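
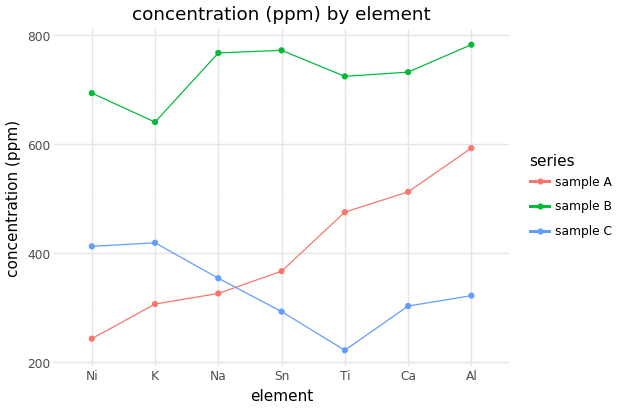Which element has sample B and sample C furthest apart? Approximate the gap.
Ti: sample B ≈ 700, sample C ≈ 200 → gap ≈ 500. Next-largest (Sn) is only ≈ 450.

Ti, ≈ 500 ppm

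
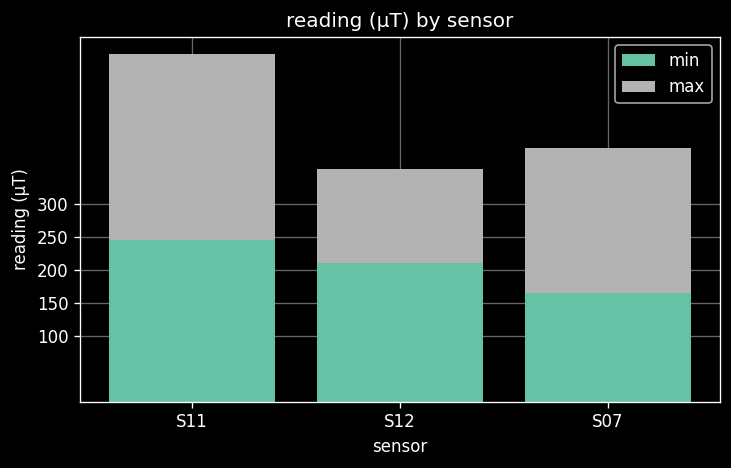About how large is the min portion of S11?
min top ≈ 250, bottom ≈ 0; segment ≈ 250.

≈ 250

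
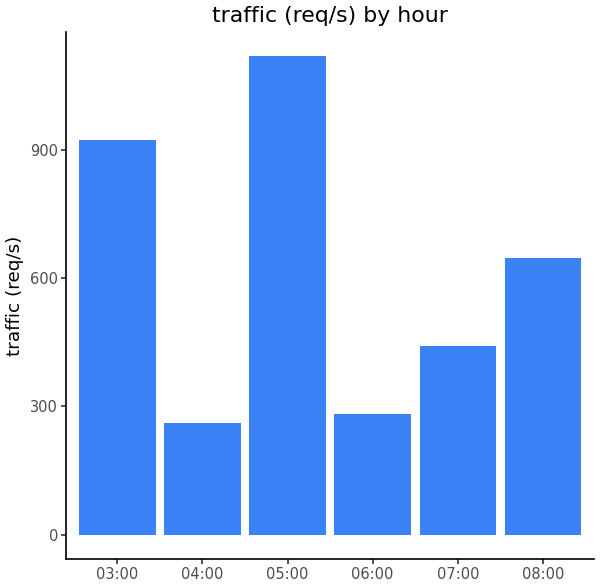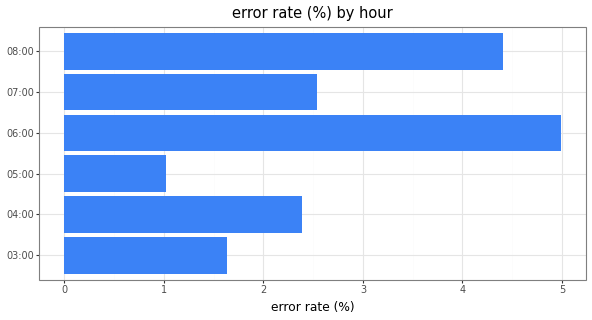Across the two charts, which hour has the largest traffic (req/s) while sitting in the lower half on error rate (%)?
05:00

Chart 2 median error rate (%) ≈ 2.5; below-median hours: 03:00, 04:00, 05:00. Among those, 05:00 has the highest traffic (req/s) (≈ 1200).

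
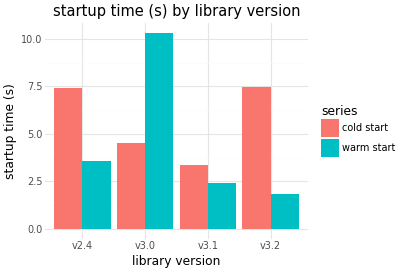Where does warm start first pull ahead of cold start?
v3.0

v2.4: warm start ≈ 4 vs cold start ≈ 7 (not yet); v3.0: warm start ≈ 10 vs cold start ≈ 5 (first crossover).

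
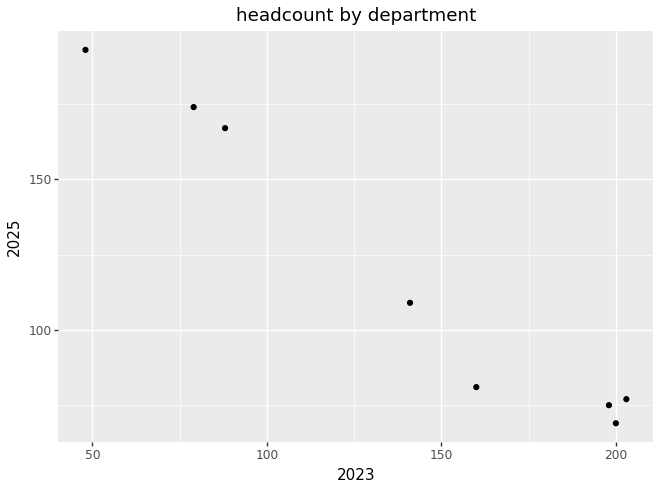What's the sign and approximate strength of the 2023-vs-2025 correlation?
Points are negatively correlated; strong (|r| ≈ 1.0).

negative, strong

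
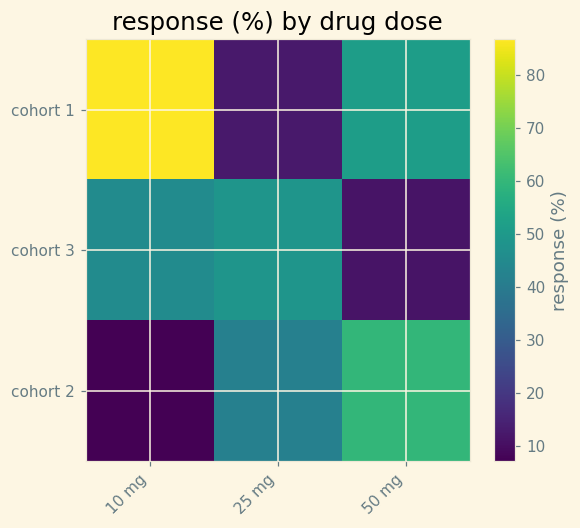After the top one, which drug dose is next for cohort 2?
25 mg

Top 3 for cohort 2: 50 mg ≈ 60, 25 mg ≈ 40, 10 mg ≈ 10.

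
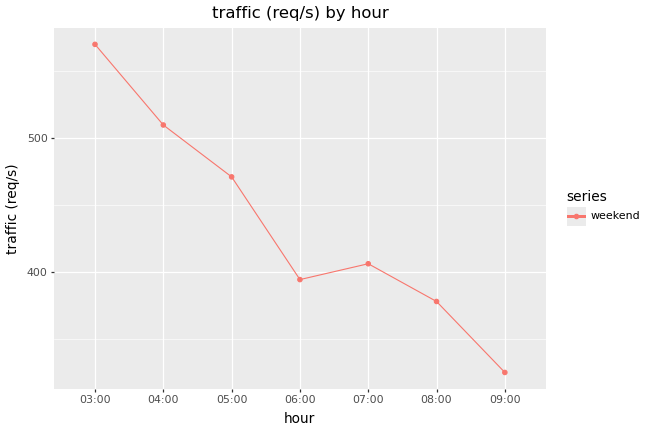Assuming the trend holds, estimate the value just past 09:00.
Last three: 400, 375, 325 → slope ≈ -37.5/step → next ≈ 287.5.

≈ 287.5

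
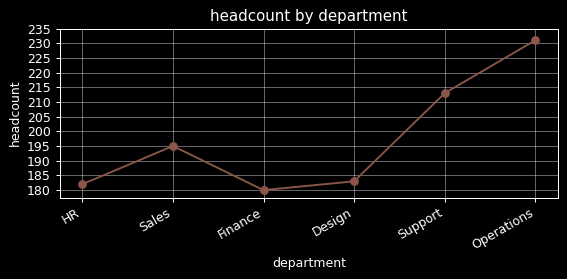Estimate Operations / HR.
Operations ≈ 230, HR ≈ 180; 230/180 ≈ 1.28.

≈ 1.28×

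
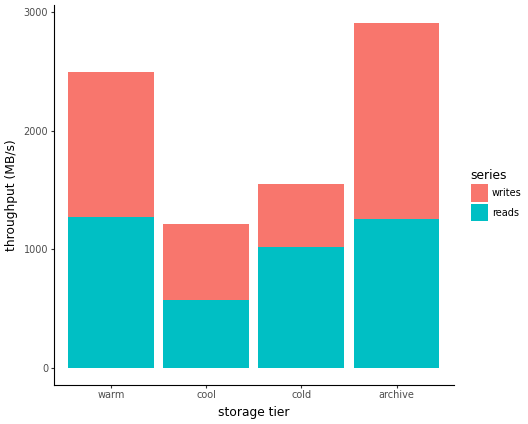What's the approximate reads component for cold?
reads top ≈ 1000, bottom ≈ 0; segment ≈ 1000.

≈ 1000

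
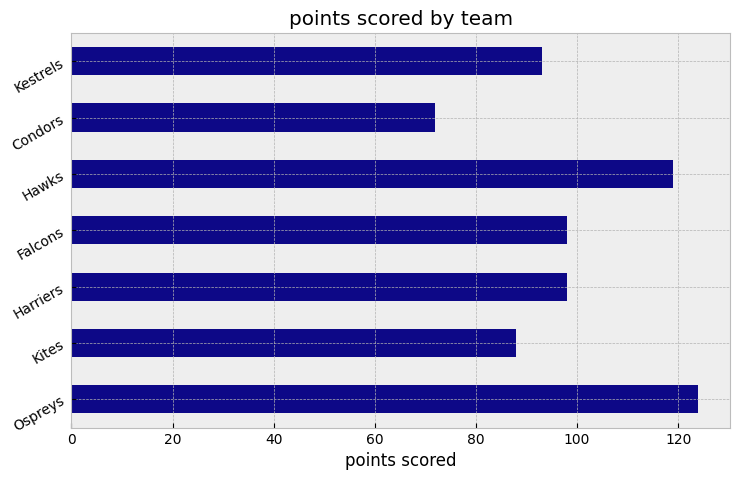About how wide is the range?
Max Ospreys ≈ 120, min Condors ≈ 80; range ≈ 40.

≈ 40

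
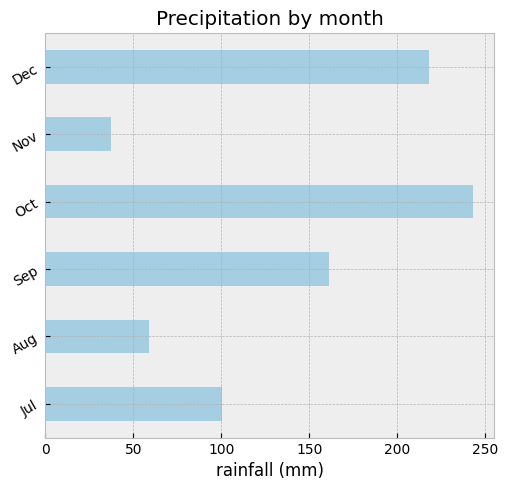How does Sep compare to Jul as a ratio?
Sep ≈ 150, Jul ≈ 100; 150/100 ≈ 1.5.

≈ 1.5×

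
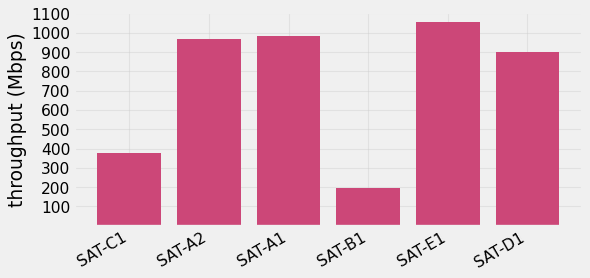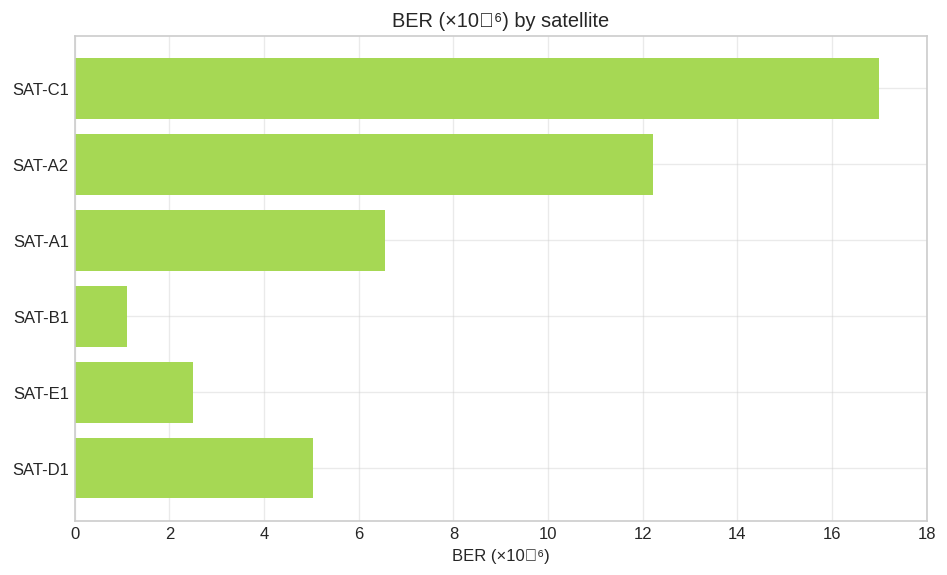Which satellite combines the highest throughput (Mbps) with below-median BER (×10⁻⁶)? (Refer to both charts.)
SAT-E1

Chart 2 median BER (×10⁻⁶) ≈ 6; below-median satellites: SAT-B1, SAT-E1, SAT-D1. Among those, SAT-E1 has the highest throughput (Mbps) (≈ 1100).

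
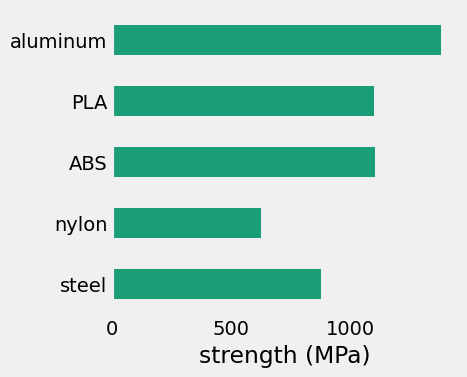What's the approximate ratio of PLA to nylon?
PLA ≈ 1000, nylon ≈ 600; 1000/600 ≈ 1.67.

≈ 1.67×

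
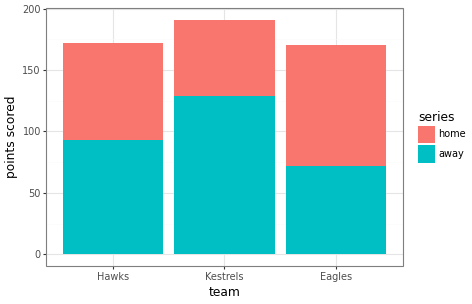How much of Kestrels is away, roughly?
away top ≈ 120, bottom ≈ 0; segment ≈ 120.

≈ 120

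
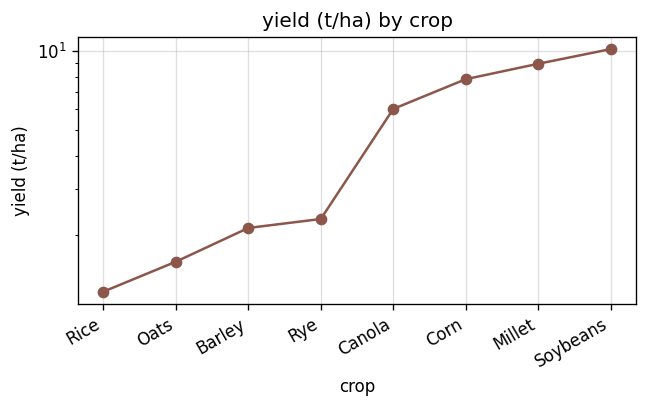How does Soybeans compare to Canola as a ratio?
≈ 1.67×

Soybeans ≈ 10, Canola ≈ 6; 10/6 ≈ 1.67.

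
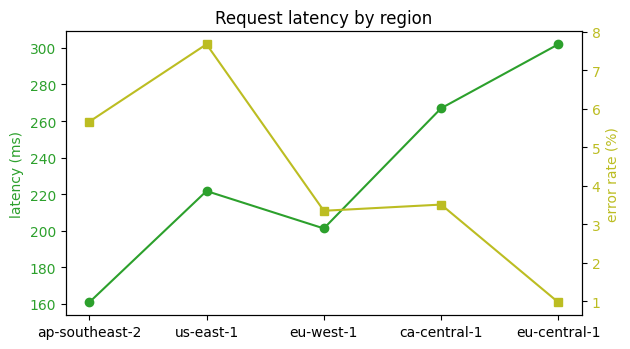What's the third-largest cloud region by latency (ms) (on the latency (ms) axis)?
us-east-1

Top 4 (on the latency (ms) axis): eu-central-1 ≈ 300, ca-central-1 ≈ 260, us-east-1 ≈ 220, eu-west-1 ≈ 200.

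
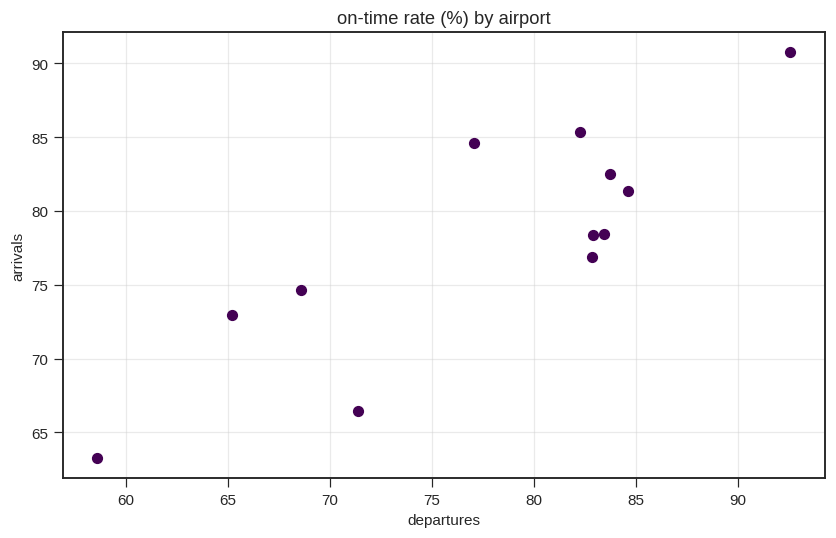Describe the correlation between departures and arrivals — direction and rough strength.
positive, strong

Points are positively correlated; strong (|r| ≈ 0.8).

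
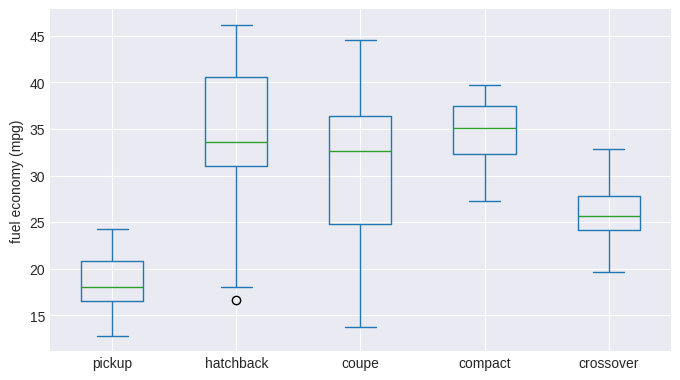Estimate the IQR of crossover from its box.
≈ 4

Q3 ≈ 28, Q1 ≈ 24; IQR ≈ 4.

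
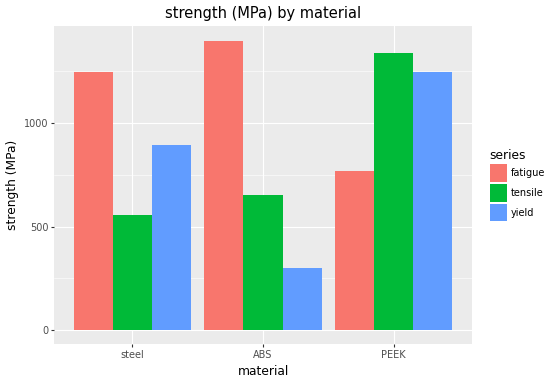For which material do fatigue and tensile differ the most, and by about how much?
ABS: fatigue ≈ 1400, tensile ≈ 600 → gap ≈ 800. Next-largest (steel) is only ≈ 600.

ABS, ≈ 800 MPa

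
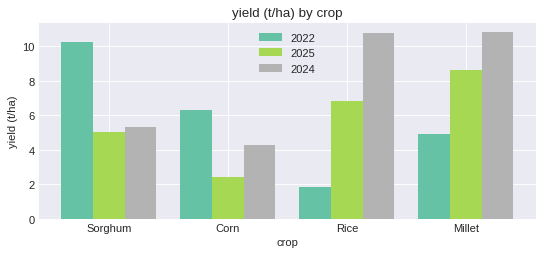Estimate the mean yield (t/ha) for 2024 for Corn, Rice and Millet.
(4 + 11 + 11) / 3 ≈ 9.

≈ 9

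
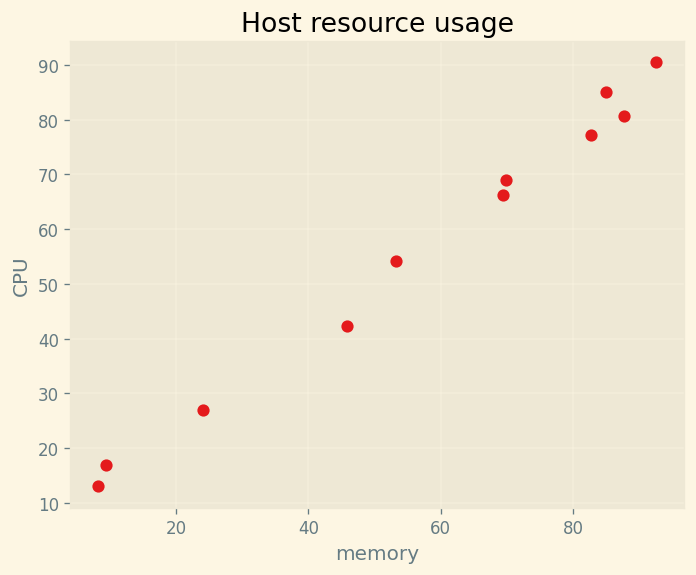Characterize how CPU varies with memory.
positive, strong

Points are positively correlated; strong (|r| ≈ 1.0).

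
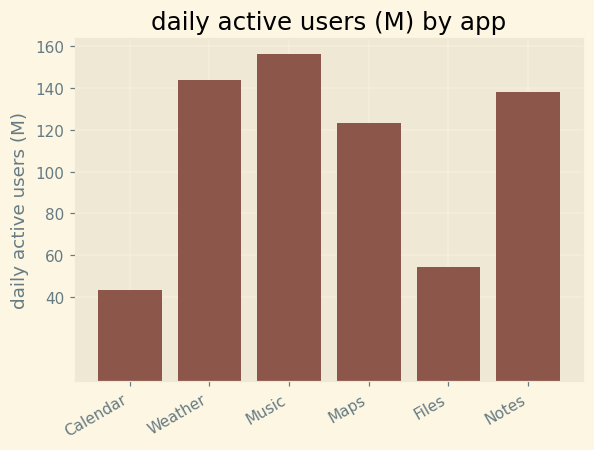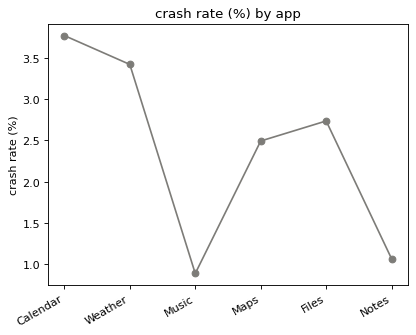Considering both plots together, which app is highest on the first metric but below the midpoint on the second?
Chart 2 median crash rate (%) ≈ 2.5; below-median apps: Music, Maps, Notes. Among those, Music has the highest daily active users (M) (≈ 160).

Music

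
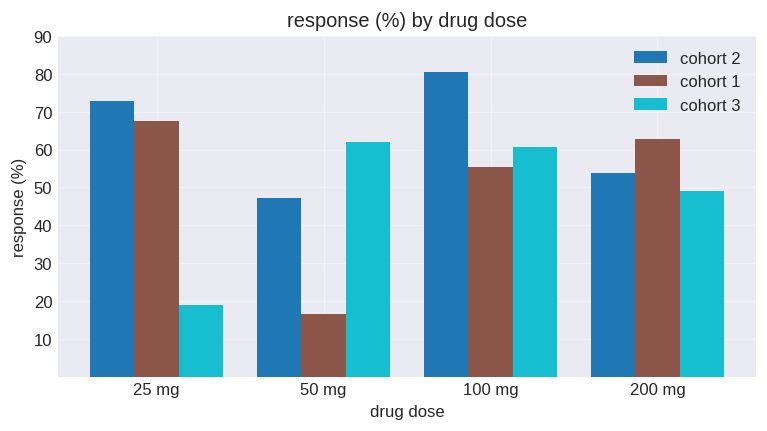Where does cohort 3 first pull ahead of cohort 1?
50 mg

25 mg: cohort 3 ≈ 20 vs cohort 1 ≈ 70 (not yet); 50 mg: cohort 3 ≈ 60 vs cohort 1 ≈ 20 (first crossover).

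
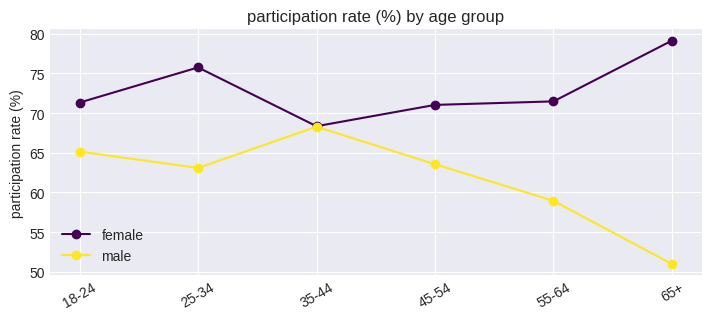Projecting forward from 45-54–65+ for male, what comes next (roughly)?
Last three: 65, 60, 50 → slope ≈ -7.5/step → next ≈ 42.5.

≈ 42.5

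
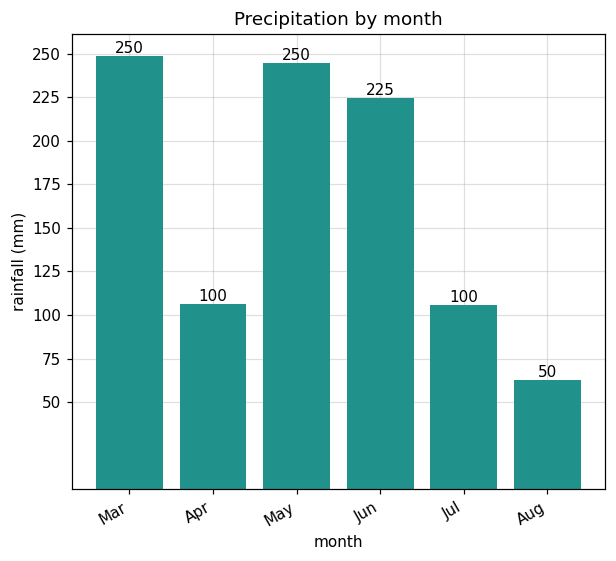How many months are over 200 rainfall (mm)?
3

Above 200: Mar, May, Jun.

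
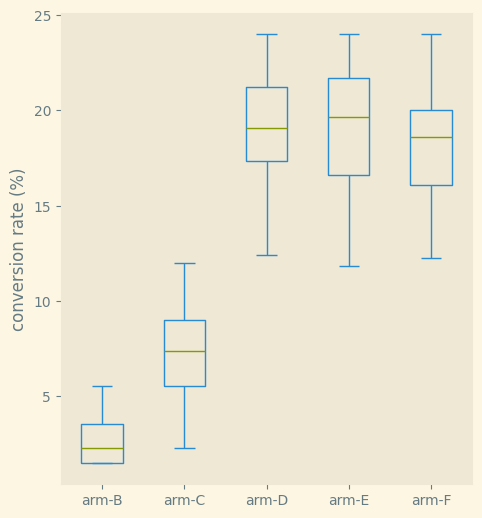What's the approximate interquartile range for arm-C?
≈ 4

Q3 ≈ 10, Q1 ≈ 6; IQR ≈ 4.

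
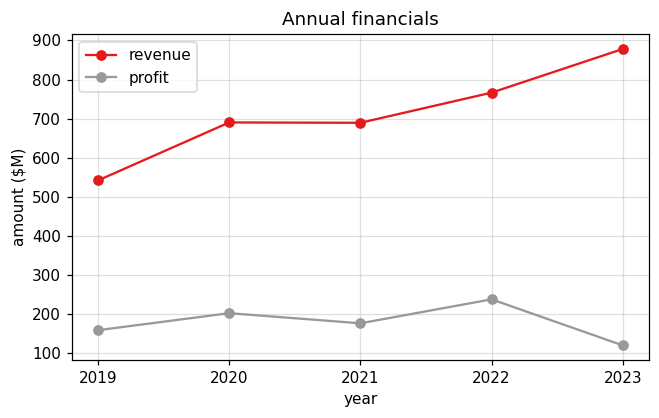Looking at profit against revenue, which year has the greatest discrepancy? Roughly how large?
2023, ≈ 800 $M

2023: profit ≈ 100, revenue ≈ 900 → gap ≈ 800. Next-largest (2022) is only ≈ 600.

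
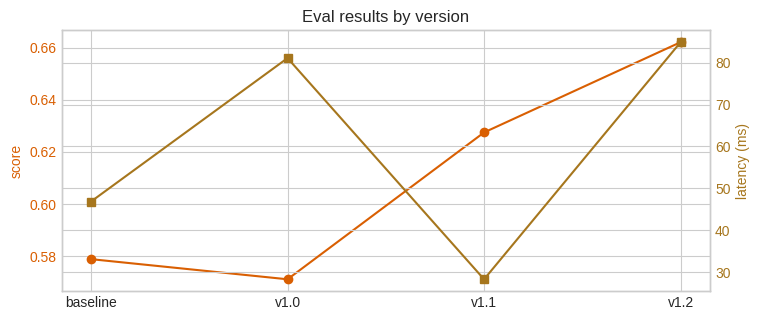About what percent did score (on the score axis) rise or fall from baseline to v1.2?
≈ +13.8%

baseline ≈ 0.58, v1.2 ≈ 0.66; (0.66 − 0.58) / 0.58 ≈ +13.8%.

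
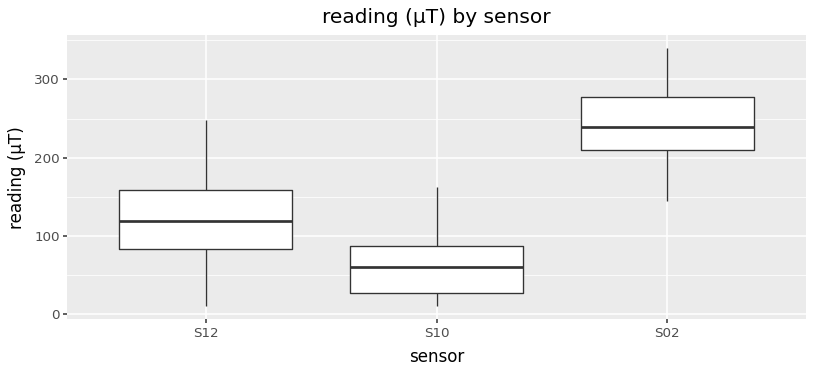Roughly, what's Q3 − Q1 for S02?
Q3 ≈ 280, Q1 ≈ 200; IQR ≈ 80.

≈ 80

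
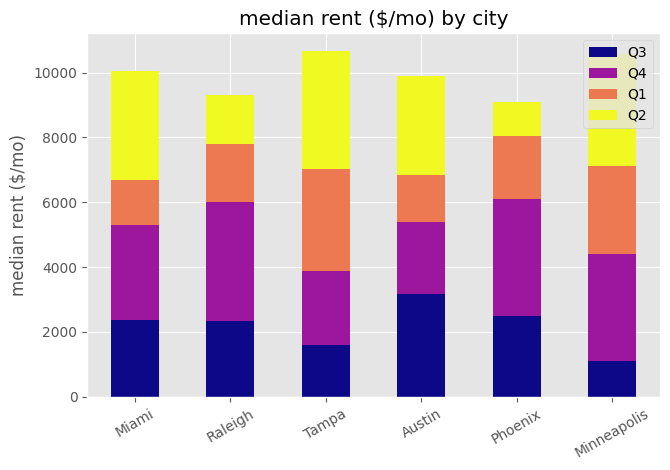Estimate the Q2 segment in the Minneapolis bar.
≈ 4000

Q2 top ≈ 11000, bottom ≈ 7000; segment ≈ 4000.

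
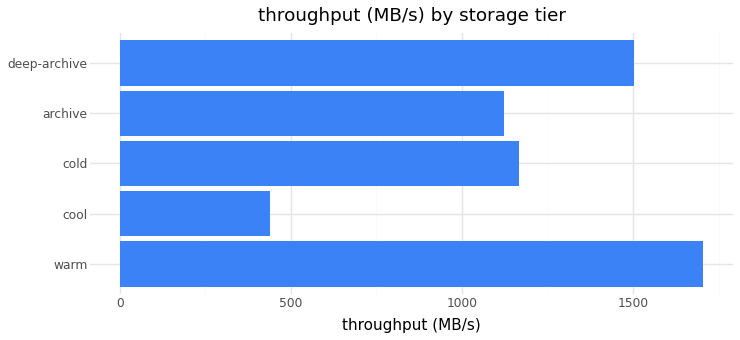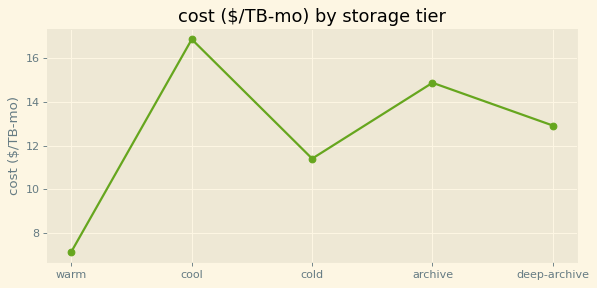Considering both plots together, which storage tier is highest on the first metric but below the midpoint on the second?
warm

Chart 2 median cost ($/TB-mo) ≈ 12; below-median storage tiers: warm, cold. Among those, warm has the highest throughput (MB/s) (≈ 1800).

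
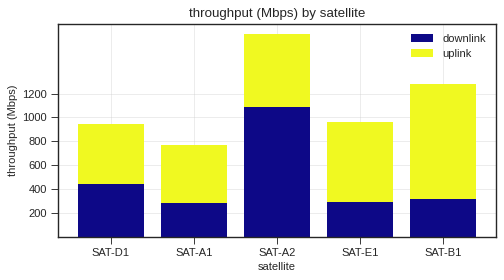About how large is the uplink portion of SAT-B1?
uplink top ≈ 1200, bottom ≈ 400; segment ≈ 800.

≈ 800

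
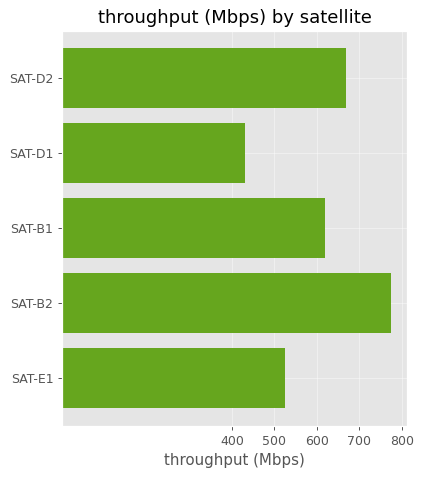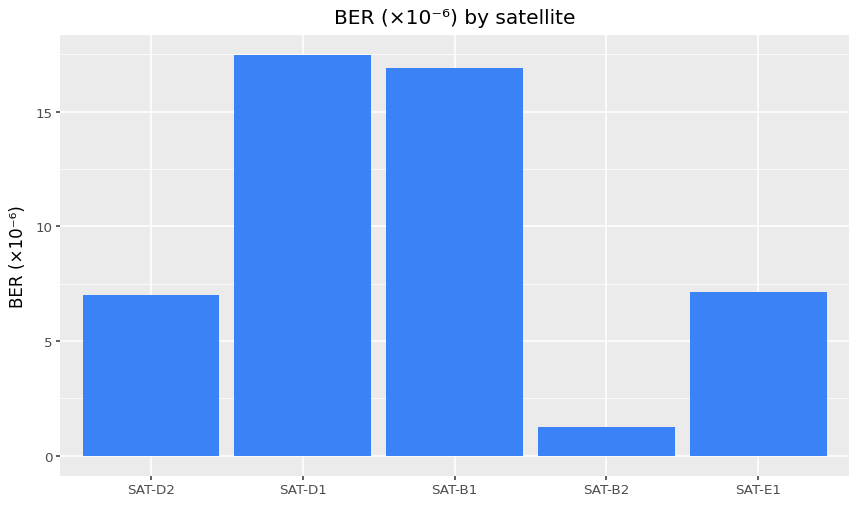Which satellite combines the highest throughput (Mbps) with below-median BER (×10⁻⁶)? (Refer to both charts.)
SAT-B2

Chart 2 median BER (×10⁻⁶) ≈ 8; below-median satellites: SAT-D2, SAT-B2. Among those, SAT-B2 has the highest throughput (Mbps) (≈ 800).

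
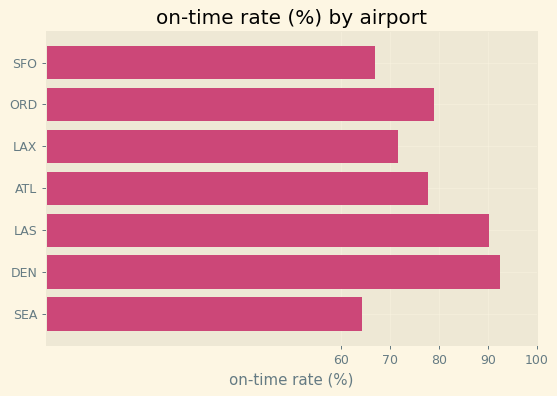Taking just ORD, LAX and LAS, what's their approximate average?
(80 + 70 + 90) / 3 ≈ 80.

≈ 80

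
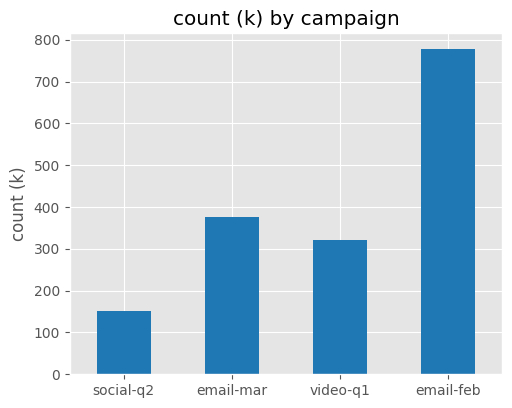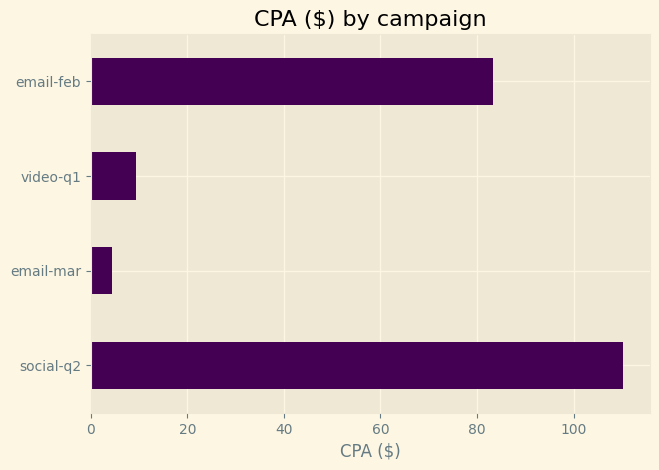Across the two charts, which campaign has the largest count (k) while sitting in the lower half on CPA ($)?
email-mar

Chart 2 median CPA ($) ≈ 40; below-median campaigns: email-mar, video-q1. Among those, email-mar has the highest count (k) (≈ 400).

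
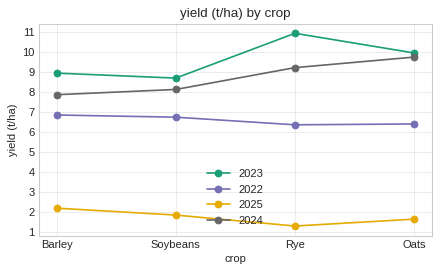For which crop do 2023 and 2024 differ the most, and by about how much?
Rye, ≈ 2 t/ha

Rye: 2023 ≈ 11, 2024 ≈ 9 → gap ≈ 2. Next-largest (Barley) is only ≈ 1.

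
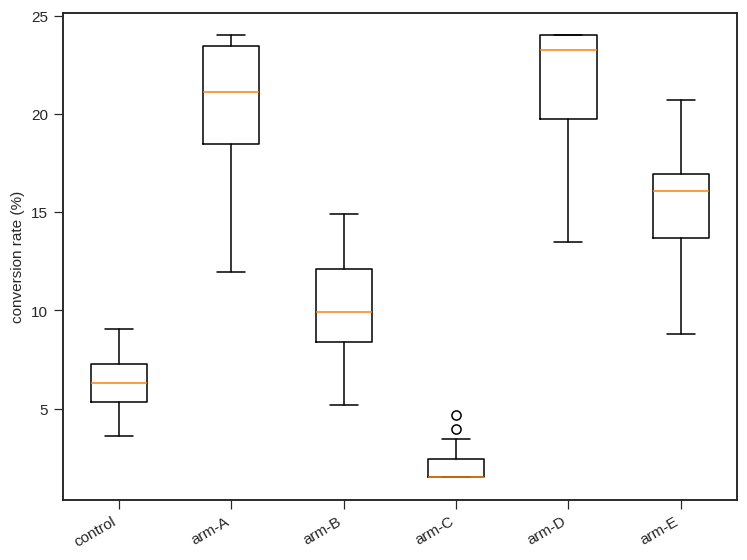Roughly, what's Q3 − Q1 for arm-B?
Q3 ≈ 12, Q1 ≈ 8; IQR ≈ 4.

≈ 4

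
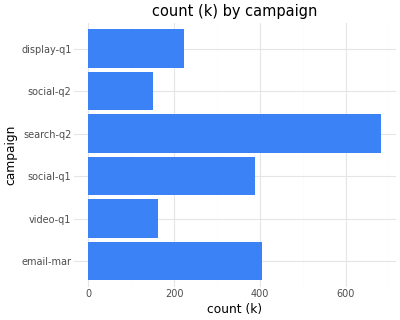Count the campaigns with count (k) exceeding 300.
Above 300: email-mar, social-q1, search-q2.

3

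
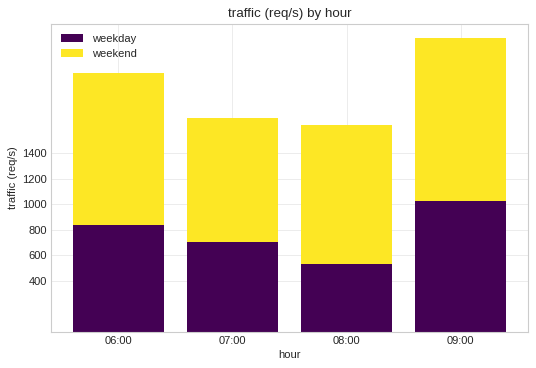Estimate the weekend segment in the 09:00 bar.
weekend top ≈ 2400, bottom ≈ 1000; segment ≈ 1400.

≈ 1400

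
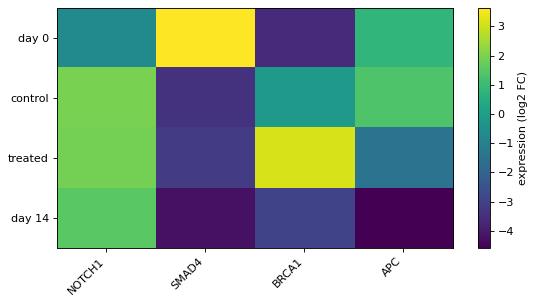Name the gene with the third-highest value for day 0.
Top 4 for day 0: SMAD4 ≈ 4, APC ≈ 1, NOTCH1 ≈ -1, BRCA1 ≈ -4.

NOTCH1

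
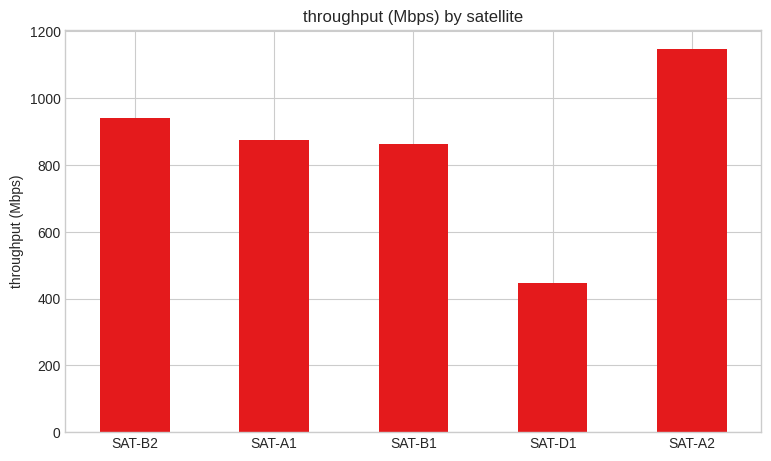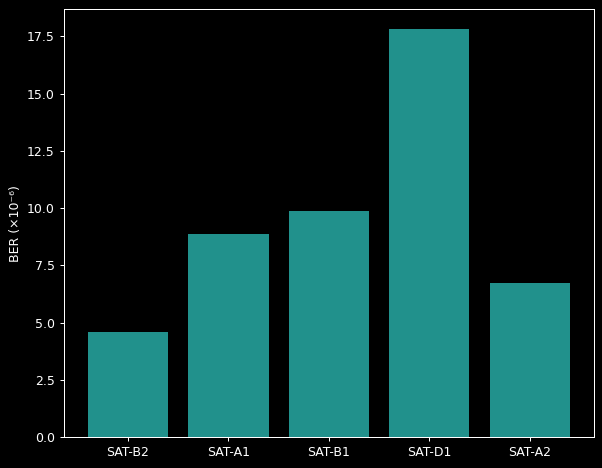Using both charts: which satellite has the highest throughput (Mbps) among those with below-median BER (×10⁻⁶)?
Chart 2 median BER (×10⁻⁶) ≈ 8; below-median satellites: SAT-B2, SAT-A2. Among those, SAT-A2 has the highest throughput (Mbps) (≈ 1200).

SAT-A2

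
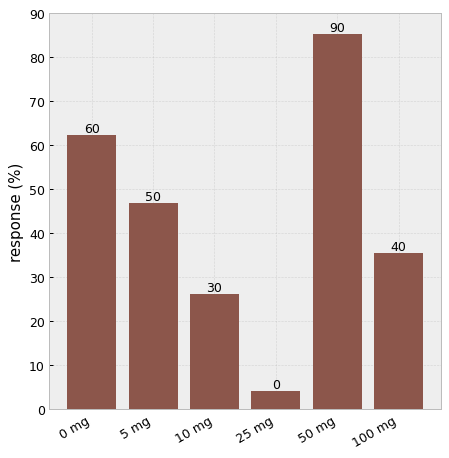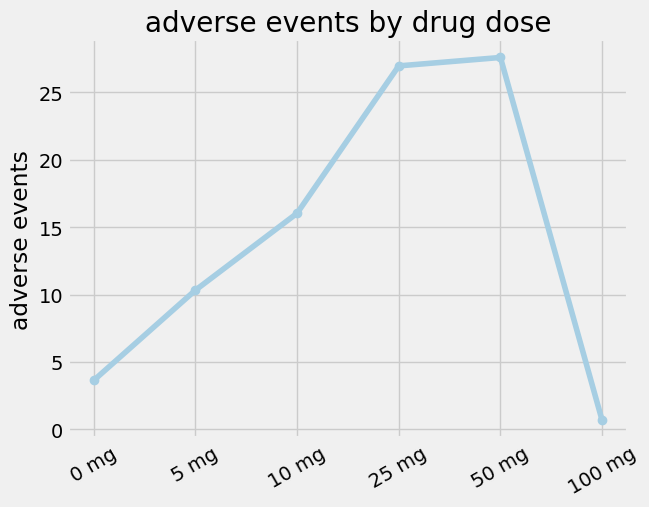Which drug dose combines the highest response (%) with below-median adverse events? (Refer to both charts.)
Chart 2 median adverse events ≈ 15; below-median drug doses: 0 mg, 5 mg, 100 mg. Among those, 0 mg has the highest response (%) (≈ 60).

0 mg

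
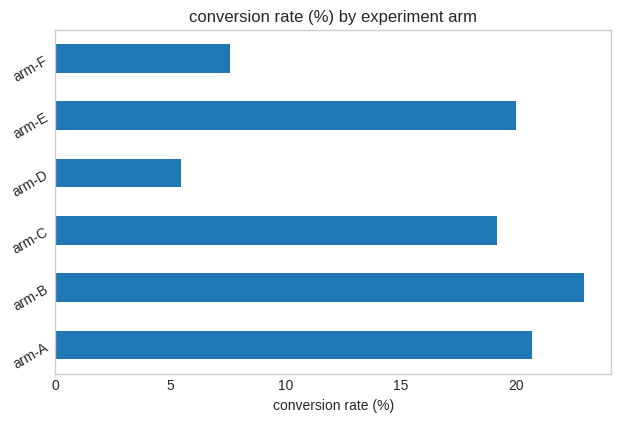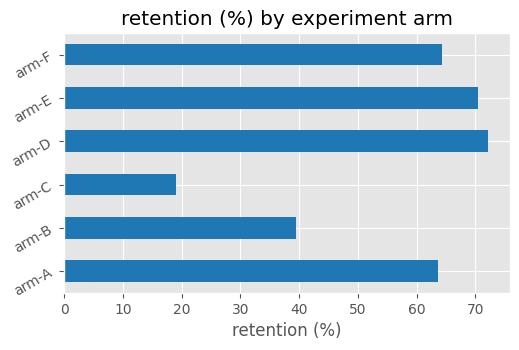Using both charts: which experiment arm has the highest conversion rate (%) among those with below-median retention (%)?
arm-B

Chart 2 median retention (%) ≈ 60; below-median experiment arms: arm-A, arm-B, arm-C. Among those, arm-B has the highest conversion rate (%) (≈ 25).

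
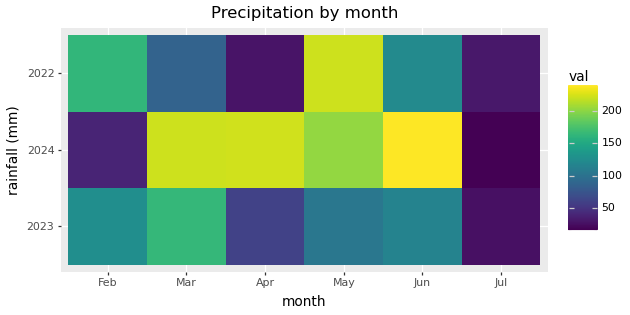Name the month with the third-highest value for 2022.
Jun

Top 4 for 2022: May ≈ 220, Feb ≈ 160, Jun ≈ 120, Mar ≈ 80.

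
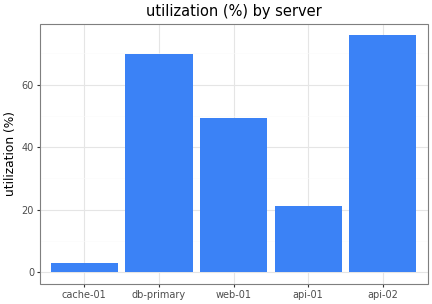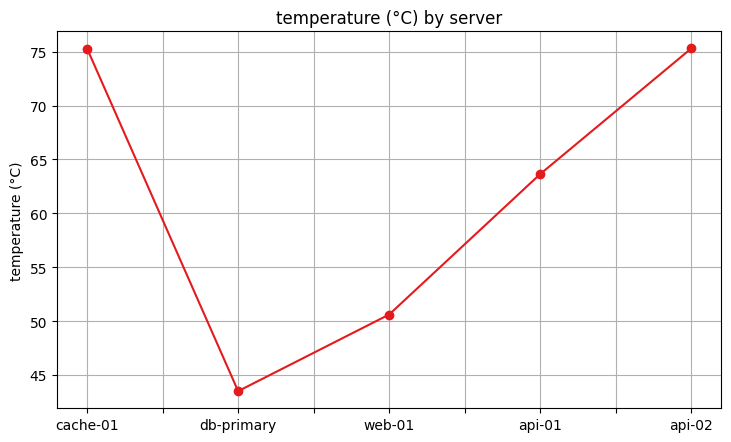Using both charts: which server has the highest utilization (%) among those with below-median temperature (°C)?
db-primary

Chart 2 median temperature (°C) ≈ 60; below-median servers: db-primary, web-01. Among those, db-primary has the highest utilization (%) (≈ 70).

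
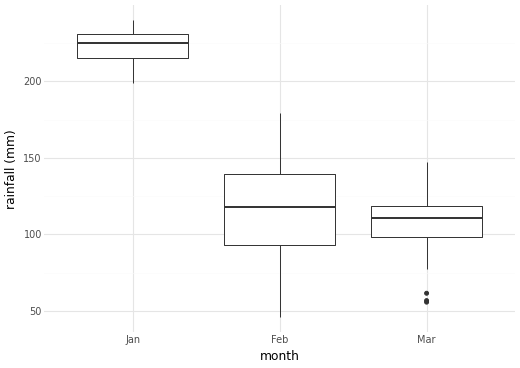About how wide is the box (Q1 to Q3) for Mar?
≈ 20

Q3 ≈ 120, Q1 ≈ 100; IQR ≈ 20.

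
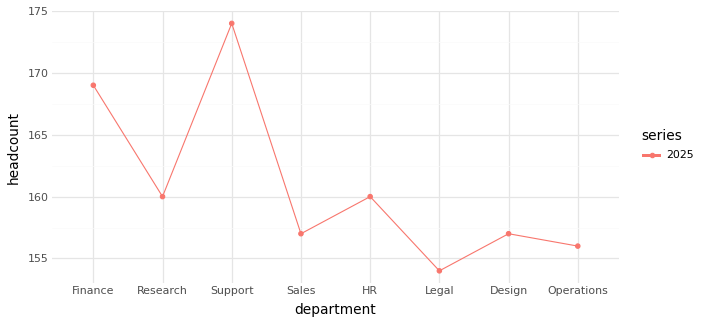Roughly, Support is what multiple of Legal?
≈ 1.13×

Support ≈ 174, Legal ≈ 154; 174/154 ≈ 1.13.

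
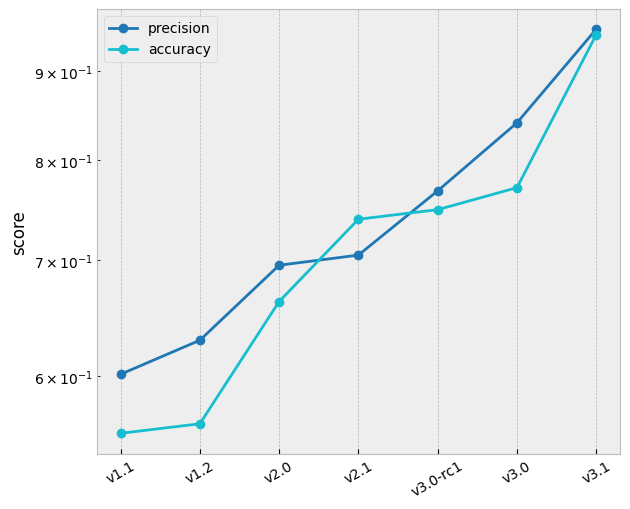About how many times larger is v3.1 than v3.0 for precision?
≈ 1.12×

v3.1 ≈ 0.95, v3.0 ≈ 0.85; 0.95/0.85 ≈ 1.12.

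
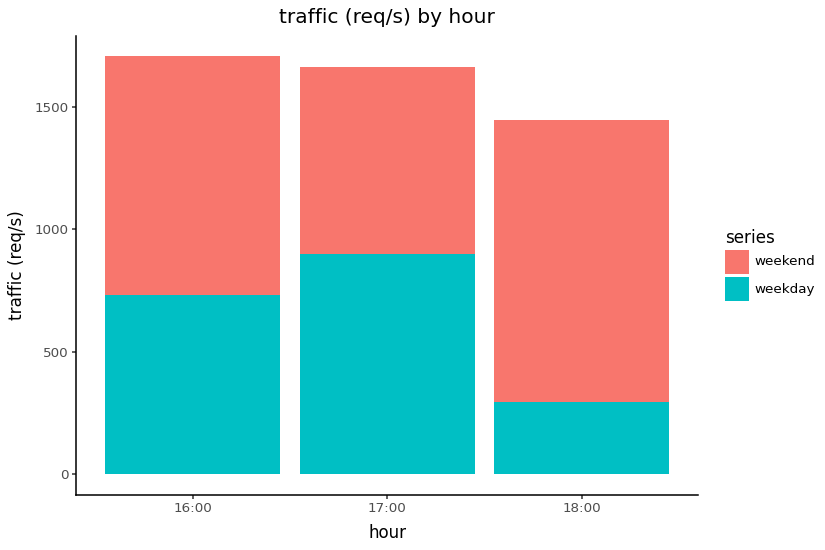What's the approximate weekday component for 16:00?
weekday top ≈ 800, bottom ≈ 0; segment ≈ 800.

≈ 800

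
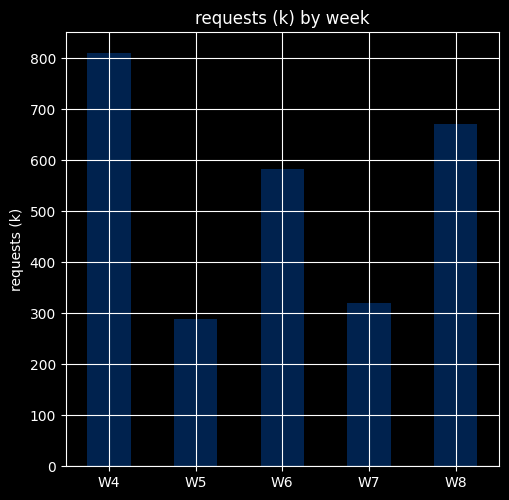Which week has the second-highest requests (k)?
Top 3: W4 ≈ 800, W8 ≈ 700, W6 ≈ 600.

W8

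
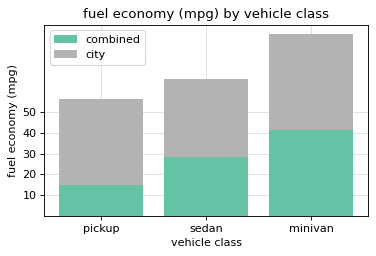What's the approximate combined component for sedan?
combined top ≈ 30, bottom ≈ 0; segment ≈ 30.

≈ 30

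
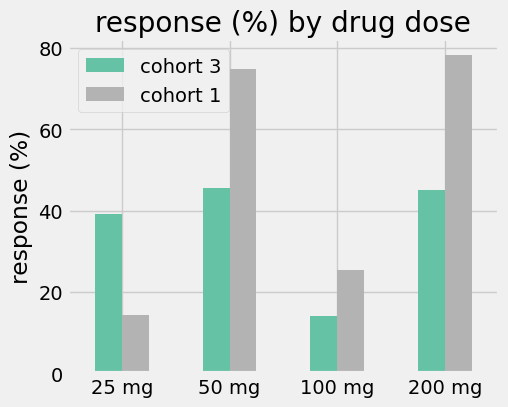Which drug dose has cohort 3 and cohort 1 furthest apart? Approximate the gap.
200 mg, ≈ 30 %

200 mg: cohort 3 ≈ 50, cohort 1 ≈ 80 → gap ≈ 30. Next-largest (50 mg) is only ≈ 20.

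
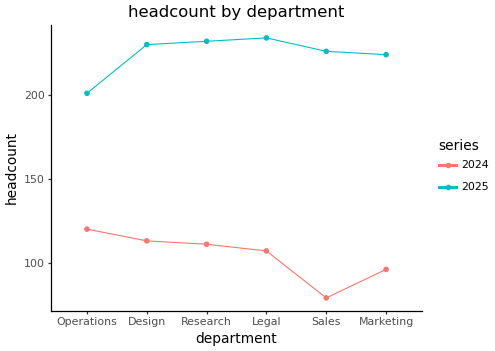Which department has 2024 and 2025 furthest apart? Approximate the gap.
Sales: 2024 ≈ 80, 2025 ≈ 220 → gap ≈ 140. Next-largest (Marketing) is only ≈ 120.

Sales, ≈ 140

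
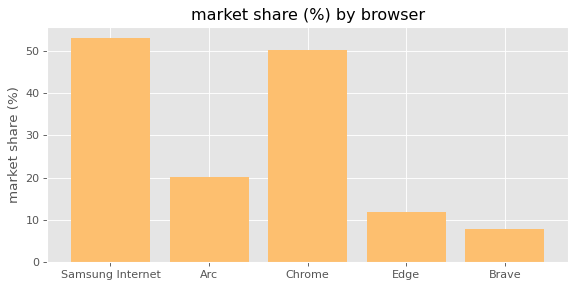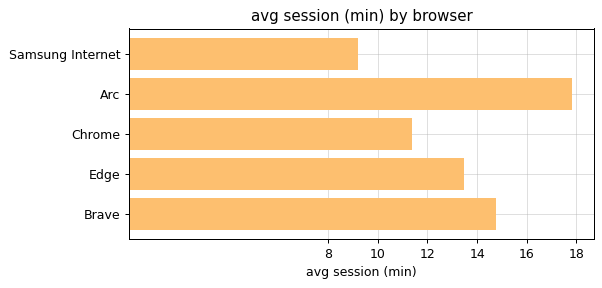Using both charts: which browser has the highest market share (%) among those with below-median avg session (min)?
Chart 2 median avg session (min) ≈ 14; below-median browsers: Samsung Internet, Chrome. Among those, Samsung Internet has the highest market share (%) (≈ 55).

Samsung Internet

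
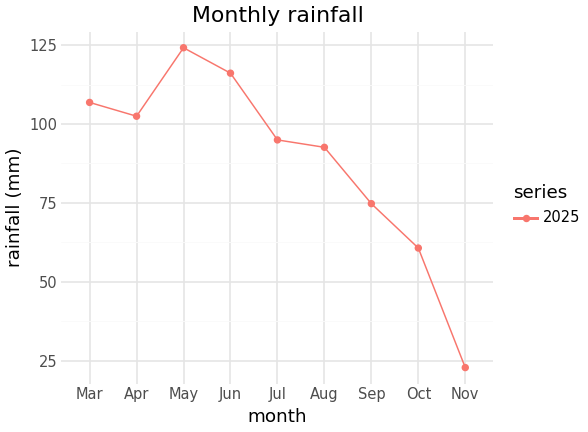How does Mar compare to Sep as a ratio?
≈ 1.57×

Mar ≈ 110, Sep ≈ 70; 110/70 ≈ 1.57.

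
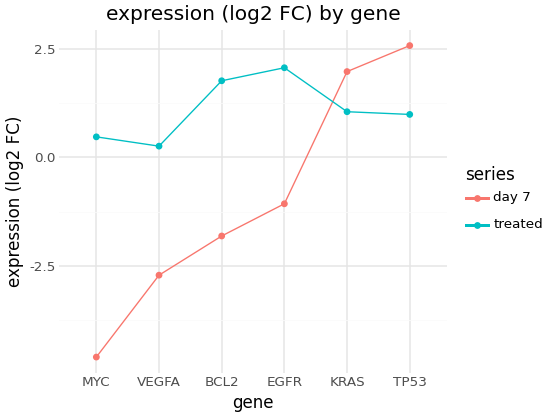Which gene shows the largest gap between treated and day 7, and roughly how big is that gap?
MYC, ≈ 5 log2 FC

MYC: treated ≈ 0, day 7 ≈ -5 → gap ≈ 5. Next-largest (BCL2) is only ≈ 4.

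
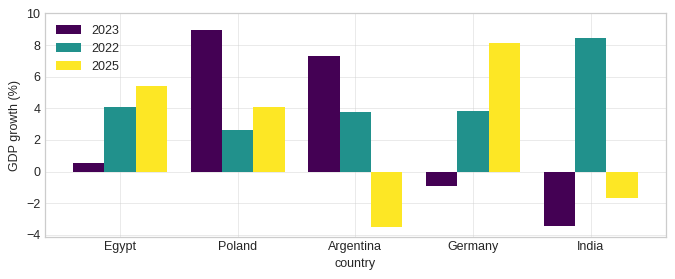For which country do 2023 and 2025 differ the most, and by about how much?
Argentina, ≈ 12 %

Argentina: 2023 ≈ 8, 2025 ≈ -4 → gap ≈ 12. Next-largest (Germany) is only ≈ 8.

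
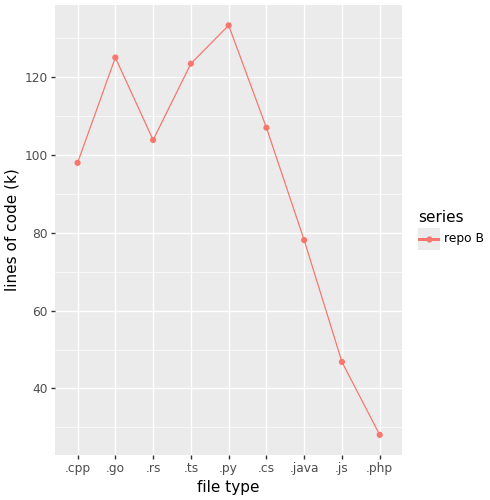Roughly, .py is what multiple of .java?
.py ≈ 130, .java ≈ 80; 130/80 ≈ 1.62.

≈ 1.62×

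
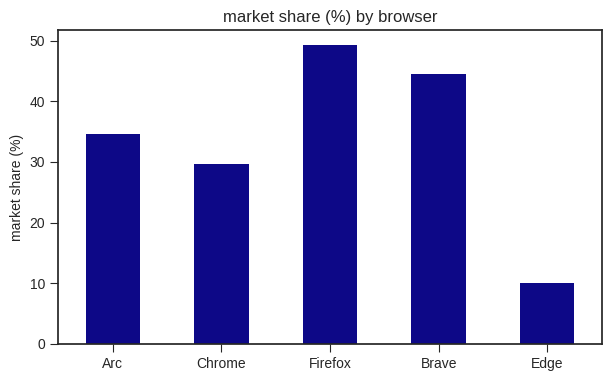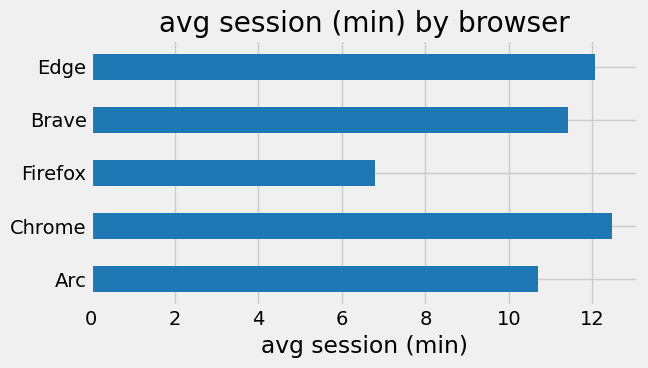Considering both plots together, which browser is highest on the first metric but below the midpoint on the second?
Firefox

Chart 2 median avg session (min) ≈ 12; below-median browsers: Arc, Firefox. Among those, Firefox has the highest market share (%) (≈ 50).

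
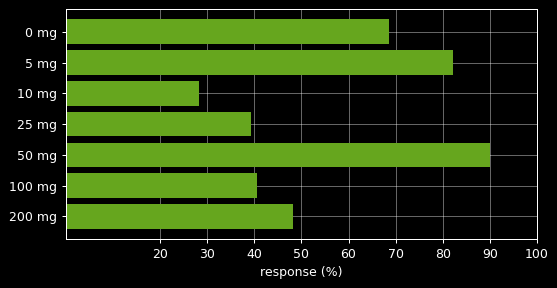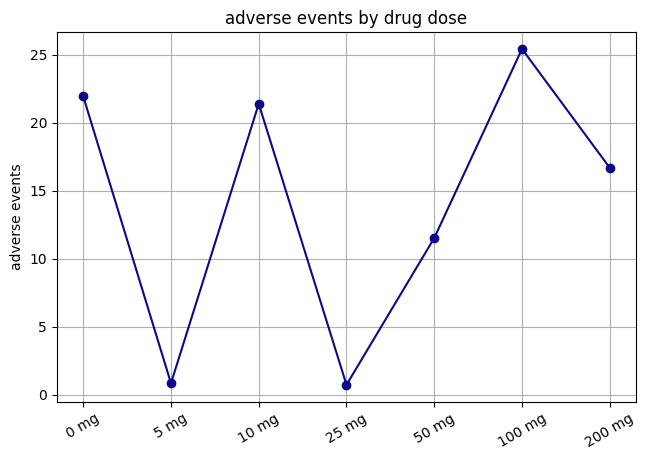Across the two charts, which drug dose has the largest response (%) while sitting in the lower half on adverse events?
50 mg

Chart 2 median adverse events ≈ 15; below-median drug doses: 5 mg, 25 mg, 50 mg. Among those, 50 mg has the highest response (%) (≈ 90).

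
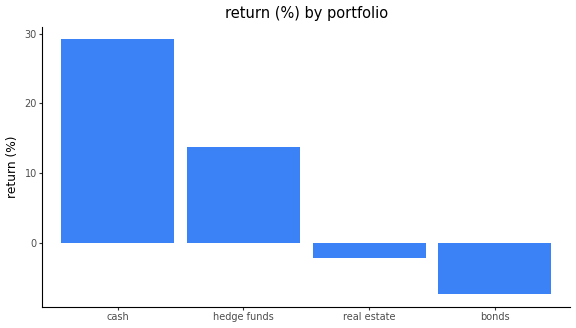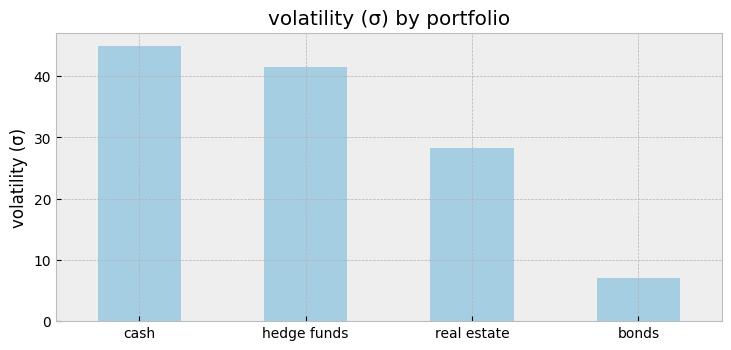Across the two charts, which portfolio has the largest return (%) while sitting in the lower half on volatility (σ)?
real estate

Chart 2 median volatility (σ) ≈ 35; below-median portfolios: real estate, bonds. Among those, real estate has the highest return (%) (≈ 0).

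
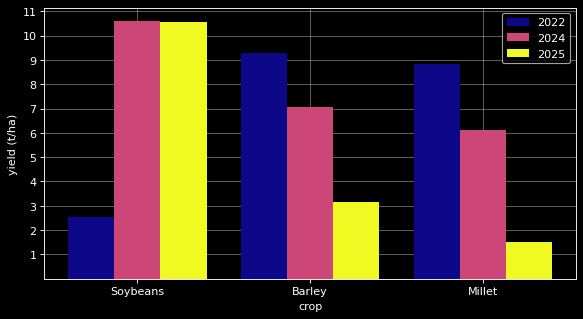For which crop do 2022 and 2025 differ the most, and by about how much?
Soybeans: 2022 ≈ 3, 2025 ≈ 11 → gap ≈ 8. Next-largest (Millet) is only ≈ 7.

Soybeans, ≈ 8 t/ha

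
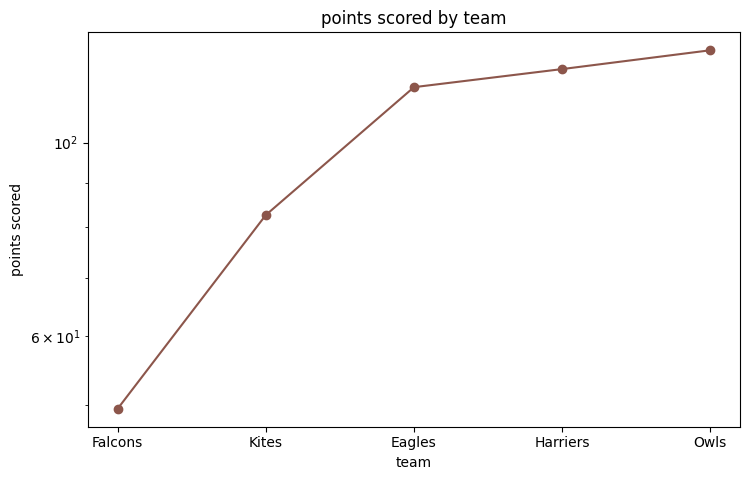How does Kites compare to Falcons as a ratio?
Kites ≈ 80, Falcons ≈ 50; 80/50 ≈ 1.6.

≈ 1.6×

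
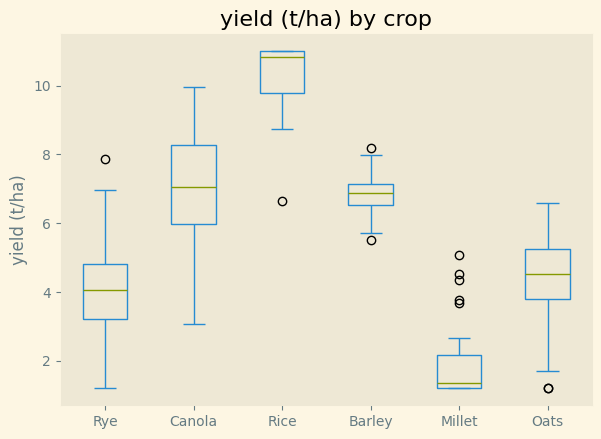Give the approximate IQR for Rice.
≈ 1

Q3 ≈ 11, Q1 ≈ 10; IQR ≈ 1.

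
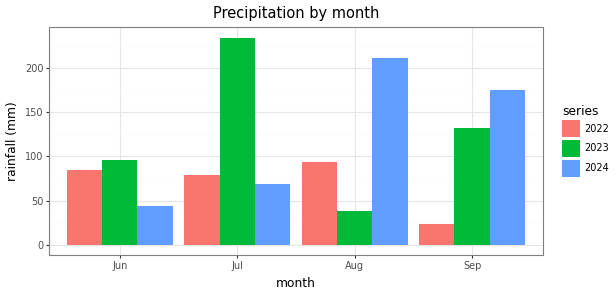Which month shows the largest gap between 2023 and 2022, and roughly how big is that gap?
Jul: 2023 ≈ 240, 2022 ≈ 80 → gap ≈ 160. Next-largest (Sep) is only ≈ 120.

Jul, ≈ 160 mm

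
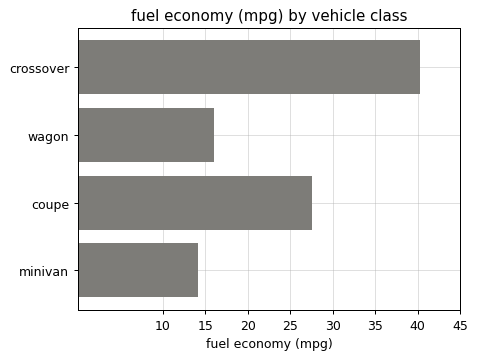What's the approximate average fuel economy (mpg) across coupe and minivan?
(30 + 15) / 2 ≈ 22.

≈ 22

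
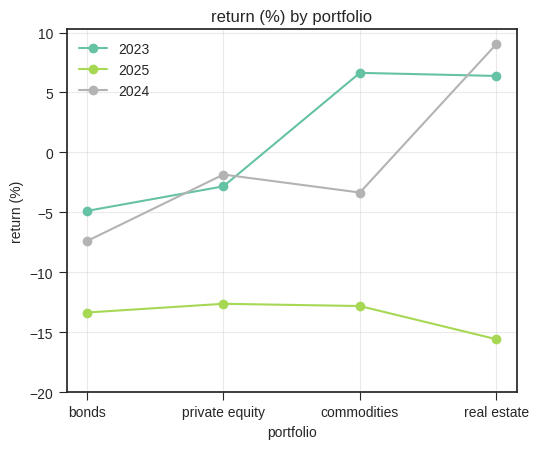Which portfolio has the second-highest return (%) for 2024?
private equity

Top 3 for 2024: real estate ≈ 10, private equity ≈ 0, commodities ≈ -5.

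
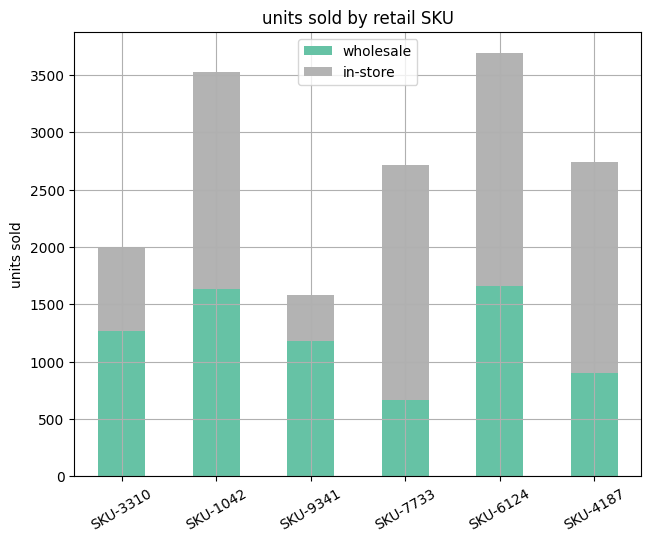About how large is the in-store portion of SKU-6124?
in-store top ≈ 3500, bottom ≈ 1500; segment ≈ 2000.

≈ 2000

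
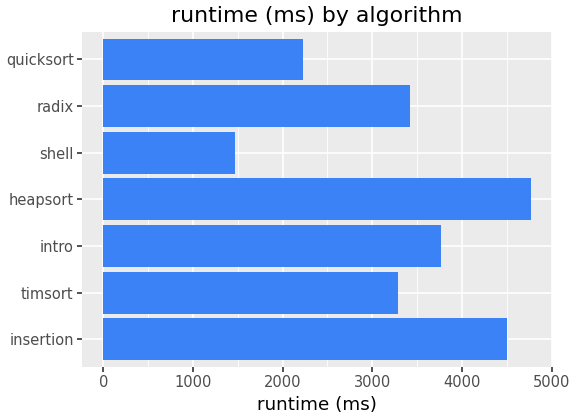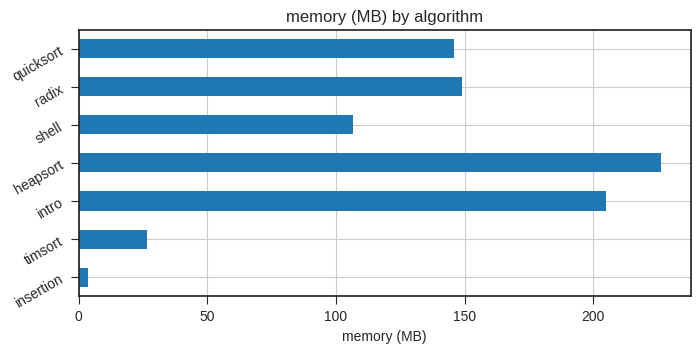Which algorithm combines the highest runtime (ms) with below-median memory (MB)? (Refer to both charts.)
Chart 2 median memory (MB) ≈ 150; below-median algorithms: insertion, timsort, shell. Among those, insertion has the highest runtime (ms) (≈ 4500).

insertion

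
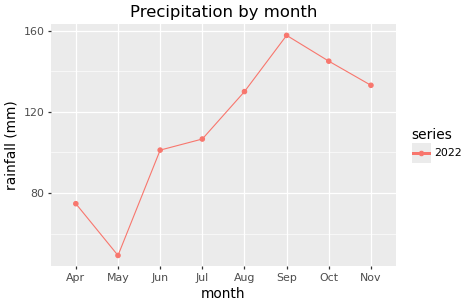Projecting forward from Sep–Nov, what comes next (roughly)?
Last three: 160, 140, 130 → slope ≈ -15/step → next ≈ 115.

≈ 115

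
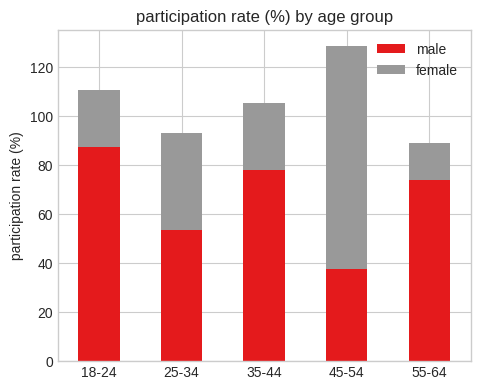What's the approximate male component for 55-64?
≈ 80

male top ≈ 80, bottom ≈ 0; segment ≈ 80.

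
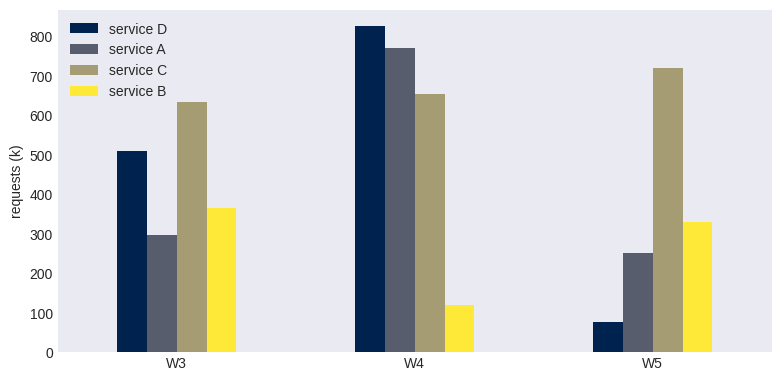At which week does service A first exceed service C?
W3: service A ≈ 300 vs service C ≈ 600 (not yet); W4: service A ≈ 800 vs service C ≈ 700 (first crossover).

W4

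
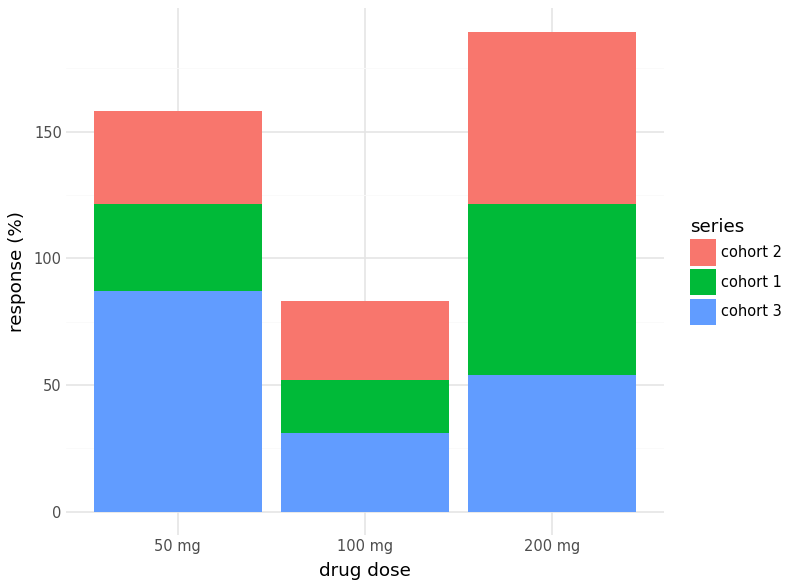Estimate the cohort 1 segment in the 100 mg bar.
cohort 1 top ≈ 60, bottom ≈ 40; segment ≈ 20.

≈ 20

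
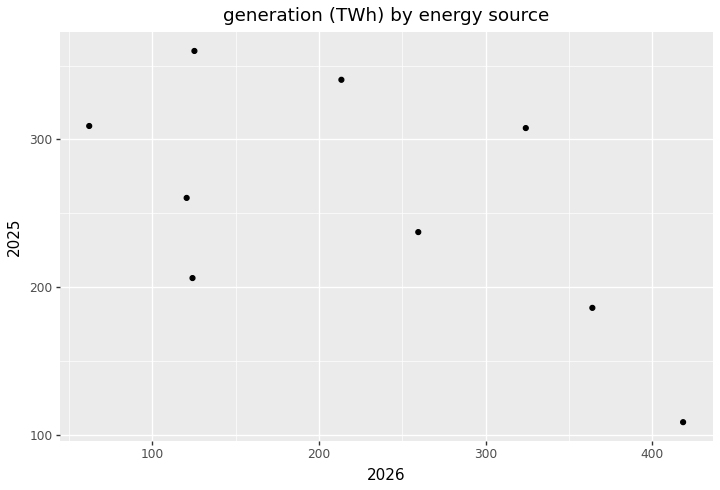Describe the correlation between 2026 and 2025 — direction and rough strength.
Points are negatively correlated; moderate (|r| ≈ 0.6).

negative, moderate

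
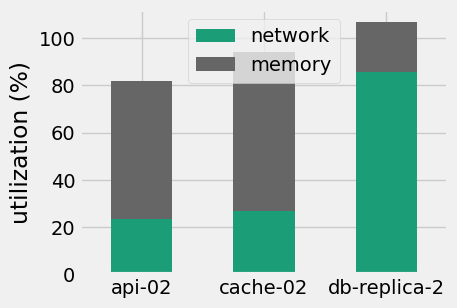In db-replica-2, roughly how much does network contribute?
network top ≈ 90, bottom ≈ 0; segment ≈ 90.

≈ 90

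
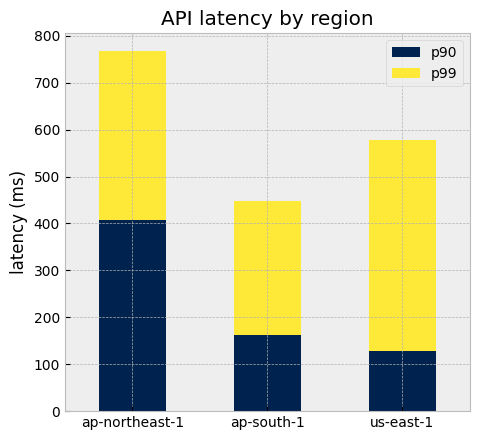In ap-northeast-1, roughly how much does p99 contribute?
≈ 400

p99 top ≈ 800, bottom ≈ 400; segment ≈ 400.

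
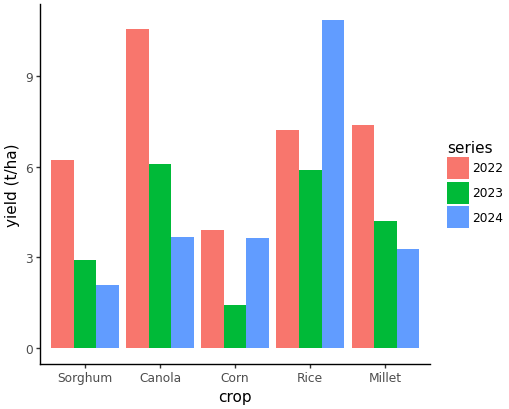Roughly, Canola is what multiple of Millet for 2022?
≈ 1.57×

Canola ≈ 11, Millet ≈ 7; 11/7 ≈ 1.57.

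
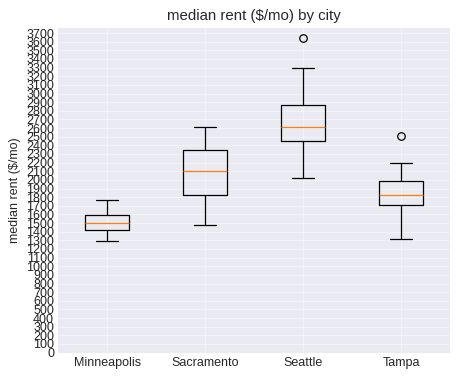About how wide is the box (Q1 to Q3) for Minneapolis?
Q3 ≈ 1600, Q1 ≈ 1400; IQR ≈ 200.

≈ 200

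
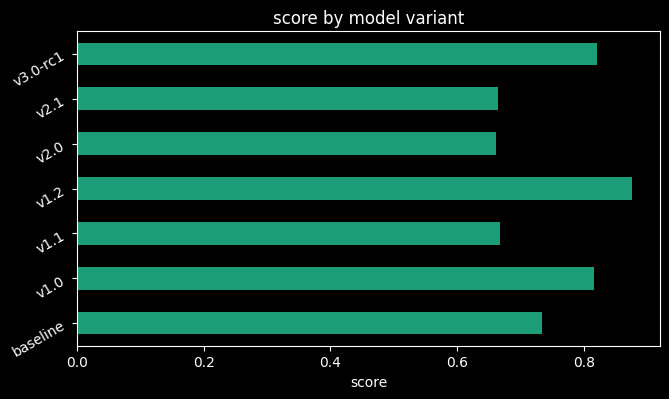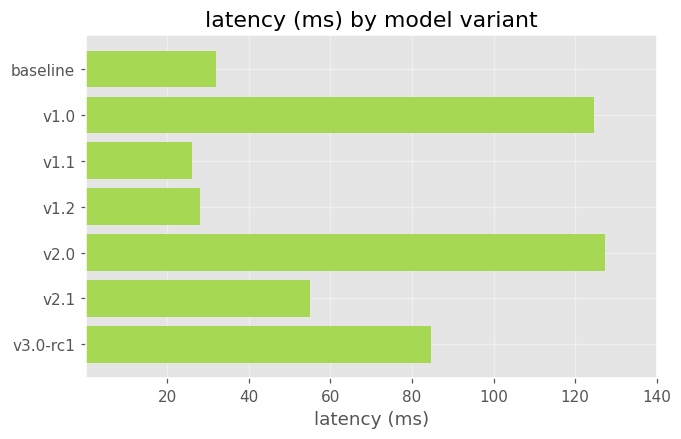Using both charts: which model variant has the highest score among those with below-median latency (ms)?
Chart 2 median latency (ms) ≈ 60; below-median model variants: baseline, v1.1, v1.2. Among those, v1.2 has the highest score (≈ 0.9).

v1.2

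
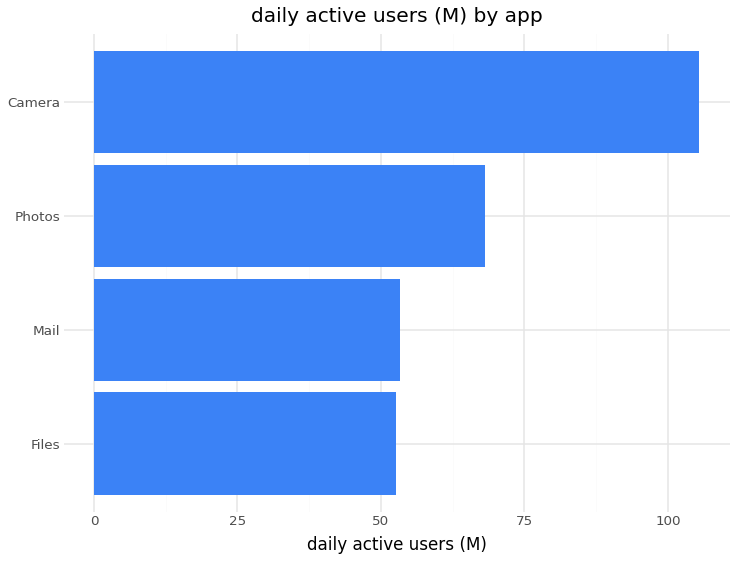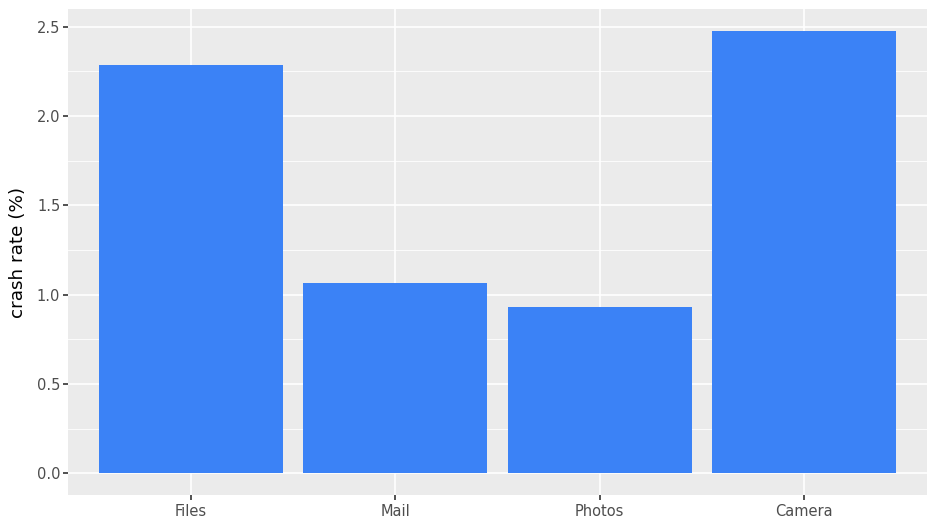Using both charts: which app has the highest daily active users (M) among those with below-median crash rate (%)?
Photos

Chart 2 median crash rate (%) ≈ 1.5; below-median apps: Mail, Photos. Among those, Photos has the highest daily active users (M) (≈ 70).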